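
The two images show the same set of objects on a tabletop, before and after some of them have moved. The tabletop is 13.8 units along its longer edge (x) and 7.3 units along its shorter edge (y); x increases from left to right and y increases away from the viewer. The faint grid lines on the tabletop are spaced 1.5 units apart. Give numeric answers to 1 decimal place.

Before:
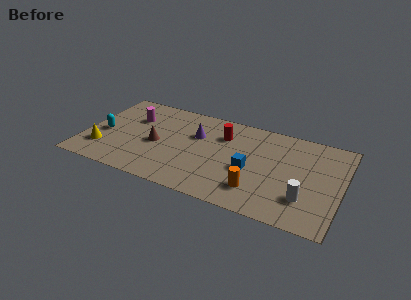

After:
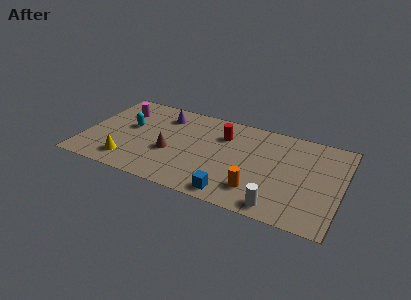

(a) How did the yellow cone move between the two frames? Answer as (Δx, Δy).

(1.5, -0.5)

The yellow cone started near (1.1, 1.9) and ended near (2.6, 1.4).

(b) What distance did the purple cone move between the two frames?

2.1

The purple cone moved from about (5.9, 4.8) to (4.0, 5.8), a distance of √(1.9² + 1.0²) ≈ 2.1.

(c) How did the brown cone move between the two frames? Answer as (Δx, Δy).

(0.8, -0.4)

The brown cone was at about (3.9, 3.3) and moved to about (4.7, 2.9).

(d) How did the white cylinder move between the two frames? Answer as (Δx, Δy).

(-1.3, -1.1)

The white cylinder was at about (12.0, 2.0) and moved to about (10.7, 0.9).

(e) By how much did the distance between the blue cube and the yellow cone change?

-2.3

They were about 8.0 units apart before and 5.7 after — 2.3 units closer together.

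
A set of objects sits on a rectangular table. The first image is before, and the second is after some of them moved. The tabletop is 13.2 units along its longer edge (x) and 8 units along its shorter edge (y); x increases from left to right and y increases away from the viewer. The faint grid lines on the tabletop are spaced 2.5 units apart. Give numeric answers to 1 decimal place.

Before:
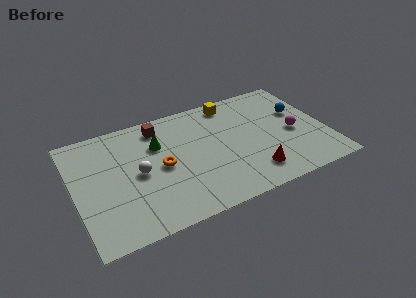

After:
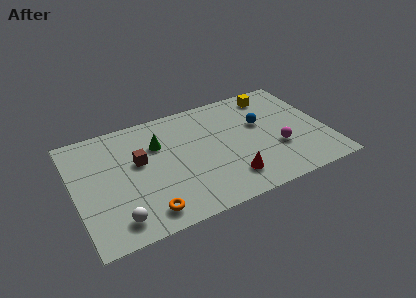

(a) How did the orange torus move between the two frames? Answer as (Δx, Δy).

(-1.1, -2.7)

From the two frames, the orange torus sits at roughly (4.5, 3.9) before and (3.4, 1.2) after.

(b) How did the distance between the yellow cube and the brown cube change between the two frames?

+3.8

Before: roughly 3.9 units apart; after: 7.7. That's 3.8 units further apart.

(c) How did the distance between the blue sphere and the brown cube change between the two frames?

-1.0

The distance was about 7.5 in the first image and 6.5 in the second, so they moved 1.0 units closer together.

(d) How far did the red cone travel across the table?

1.2

From (9.0, 1.6) to (7.8, 1.7), the red cone covered √(1.2² + 0.1²) ≈ 1.2 units.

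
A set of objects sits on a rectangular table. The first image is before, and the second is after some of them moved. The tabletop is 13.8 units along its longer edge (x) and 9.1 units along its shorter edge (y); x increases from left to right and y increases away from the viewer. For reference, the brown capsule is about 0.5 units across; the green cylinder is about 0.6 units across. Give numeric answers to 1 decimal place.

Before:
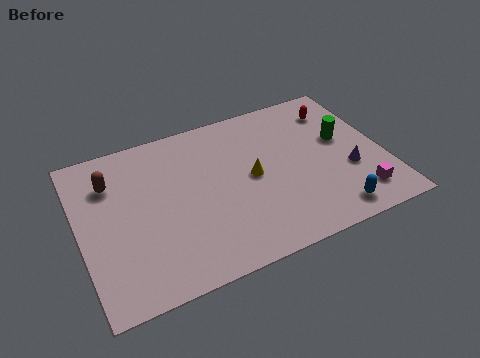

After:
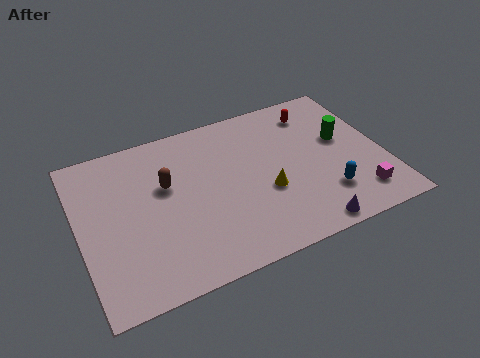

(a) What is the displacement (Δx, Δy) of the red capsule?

(-1.0, 0.2)

From the two frames, the red capsule sits at roughly (12.1, 7.2) before and (11.1, 7.4) after.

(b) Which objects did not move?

the green cylinder and the magenta cube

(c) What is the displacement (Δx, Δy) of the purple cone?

(-2.3, -2.5)

The purple cone was at about (12.1, 3.3) and moved to about (9.8, 0.8).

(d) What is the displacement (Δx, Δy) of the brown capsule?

(2.4, -1.1)

From the two frames, the brown capsule sits at roughly (1.6, 6.7) before and (4.0, 5.6) after.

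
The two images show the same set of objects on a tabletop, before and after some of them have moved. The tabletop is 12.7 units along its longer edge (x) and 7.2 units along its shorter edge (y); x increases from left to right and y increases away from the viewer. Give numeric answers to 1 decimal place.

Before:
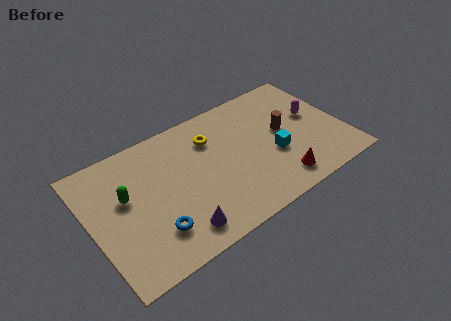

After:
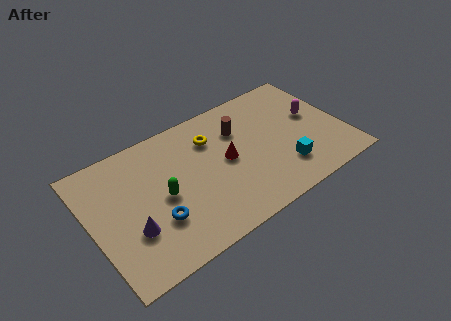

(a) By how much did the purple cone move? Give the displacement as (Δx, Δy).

(-2.1, 1.2)

From the two frames, the purple cone sits at roughly (3.9, 1.2) before and (1.8, 2.4) after.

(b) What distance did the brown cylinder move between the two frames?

2.4

The brown cylinder moved from about (9.8, 3.9) to (7.7, 5.1), a distance of √(2.1² + 1.2²) ≈ 2.4.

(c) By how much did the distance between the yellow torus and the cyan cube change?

+0.9

Before: roughly 3.8 units apart; after: 4.7. That's 0.9 units further apart.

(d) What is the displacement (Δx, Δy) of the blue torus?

(0.2, 0.5)

The blue torus started near (2.8, 1.8) and ended near (3.0, 2.3).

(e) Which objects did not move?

the magenta capsule and the yellow torus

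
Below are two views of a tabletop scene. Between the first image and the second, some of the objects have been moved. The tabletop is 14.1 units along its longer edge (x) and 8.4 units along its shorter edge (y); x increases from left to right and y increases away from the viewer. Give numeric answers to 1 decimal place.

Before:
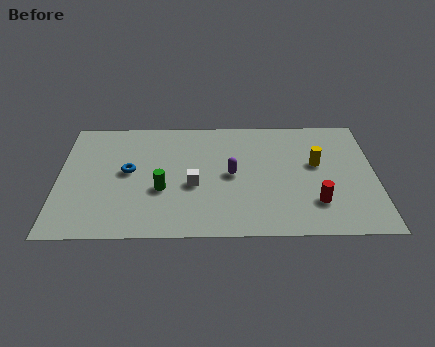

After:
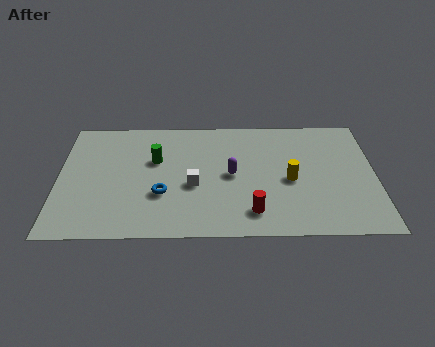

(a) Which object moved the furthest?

the red cylinder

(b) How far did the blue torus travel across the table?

2.2

The blue torus was near (3.1, 4.5) before and (4.6, 2.9) after, so it travelled √(1.5² + 1.6²) ≈ 2.2 units.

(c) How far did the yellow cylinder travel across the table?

1.6

From (11.5, 4.9) to (10.3, 3.8), the yellow cylinder covered √(1.2² + 1.1²) ≈ 1.6 units.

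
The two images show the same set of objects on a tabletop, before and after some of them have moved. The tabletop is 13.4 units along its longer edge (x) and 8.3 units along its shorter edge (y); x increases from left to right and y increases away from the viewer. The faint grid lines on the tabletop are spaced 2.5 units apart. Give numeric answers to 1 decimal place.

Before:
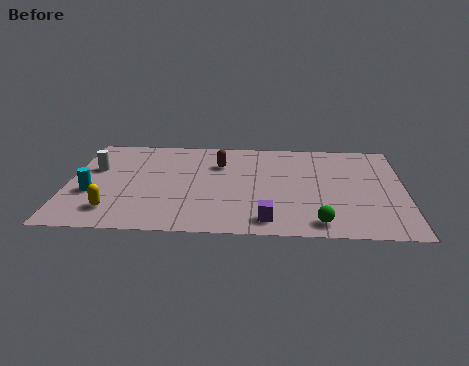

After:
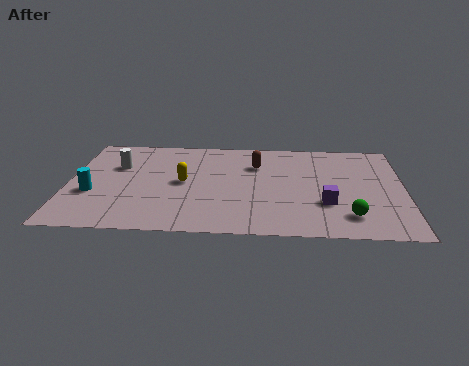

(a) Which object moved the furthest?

the yellow capsule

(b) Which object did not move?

the cyan cylinder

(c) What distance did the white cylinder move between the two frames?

0.9

From (1.0, 5.2) to (1.9, 5.5), the white cylinder covered √(0.9² + 0.3²) ≈ 0.9 units.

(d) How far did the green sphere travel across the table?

1.3

The green sphere was near (10.0, 1.1) before and (11.2, 1.7) after, so it travelled √(1.2² + 0.6²) ≈ 1.3 units.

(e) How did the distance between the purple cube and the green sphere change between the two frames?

-0.7

They were about 2.0 units apart before and 1.3 after — 0.7 units closer together.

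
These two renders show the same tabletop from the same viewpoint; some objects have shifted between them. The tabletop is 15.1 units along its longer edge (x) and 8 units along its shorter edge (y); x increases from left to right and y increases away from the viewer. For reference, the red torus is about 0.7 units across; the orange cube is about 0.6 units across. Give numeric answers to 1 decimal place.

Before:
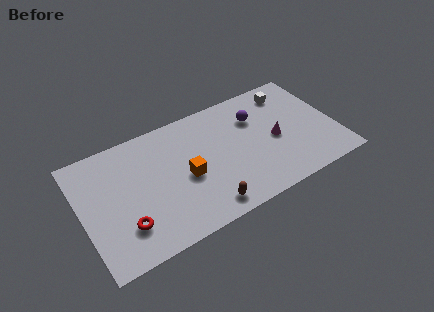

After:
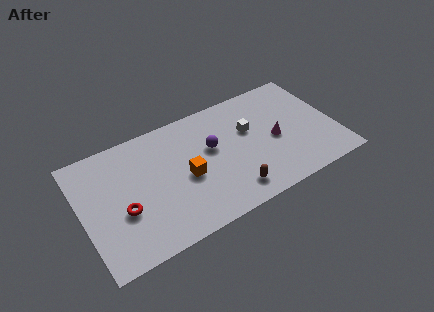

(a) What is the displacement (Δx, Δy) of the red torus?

(0.0, 1.0)

From the two frames, the red torus sits at roughly (2.3, 2.1) before and (2.3, 3.1) after.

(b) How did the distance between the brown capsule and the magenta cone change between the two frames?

-1.5

They were about 5.3 units apart before and 3.8 after — 1.5 units closer together.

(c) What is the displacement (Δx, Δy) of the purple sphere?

(-2.8, -0.9)

From the two frames, the purple sphere sits at roughly (10.6, 5.7) before and (7.8, 4.8) after.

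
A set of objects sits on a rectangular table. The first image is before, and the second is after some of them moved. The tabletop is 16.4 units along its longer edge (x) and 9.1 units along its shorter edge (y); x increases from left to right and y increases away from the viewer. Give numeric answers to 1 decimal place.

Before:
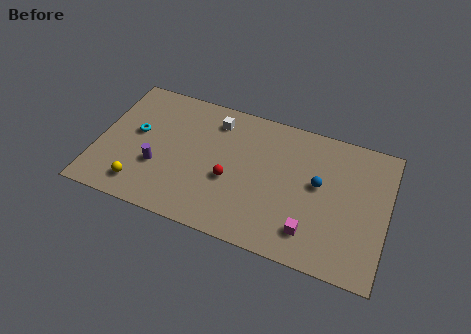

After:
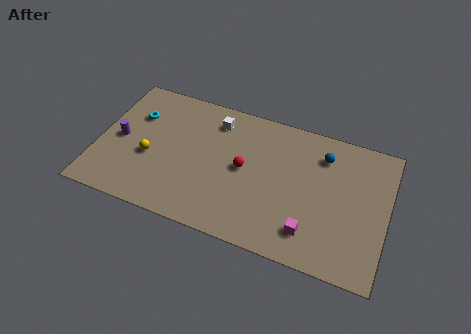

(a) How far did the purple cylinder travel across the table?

2.6

From (3.5, 3.2) to (1.2, 4.4), the purple cylinder covered √(2.3² + 1.2²) ≈ 2.6 units.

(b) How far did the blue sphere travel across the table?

2.0

From (12.5, 5.1) to (12.6, 7.1), the blue sphere covered √(0.1² + 2.0²) ≈ 2.0 units.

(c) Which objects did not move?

the white cube and the magenta cube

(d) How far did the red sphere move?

1.2

From (7.6, 3.7) to (8.3, 4.7), the red sphere covered √(0.7² + 1.0²) ≈ 1.2 units.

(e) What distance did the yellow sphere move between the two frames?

2.1

The yellow sphere moved from about (2.7, 1.6) to (3.0, 3.7), a distance of √(0.3² + 2.1²) ≈ 2.1.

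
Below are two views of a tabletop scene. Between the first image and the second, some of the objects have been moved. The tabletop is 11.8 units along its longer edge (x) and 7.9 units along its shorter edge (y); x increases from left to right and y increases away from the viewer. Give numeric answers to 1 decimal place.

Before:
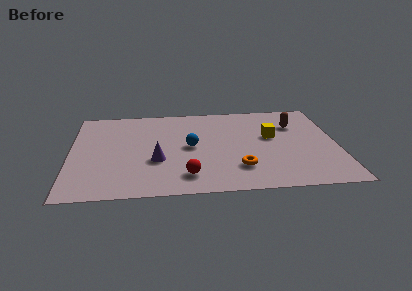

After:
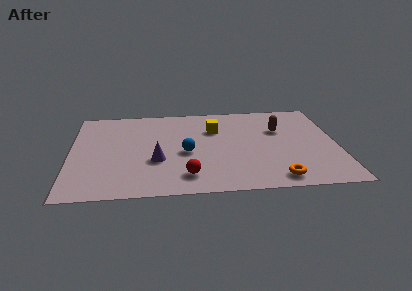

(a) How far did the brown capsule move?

0.8

The brown capsule was near (10.0, 5.6) before and (9.3, 5.2) after, so it travelled √(0.7² + 0.4²) ≈ 0.8 units.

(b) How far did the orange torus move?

1.9

The orange torus moved from about (7.4, 2.0) to (9.0, 1.0), a distance of √(1.6² + 1.0²) ≈ 1.9.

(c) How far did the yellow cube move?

2.7

From (8.9, 4.6) to (6.4, 5.5), the yellow cube covered √(2.5² + 0.9²) ≈ 2.7 units.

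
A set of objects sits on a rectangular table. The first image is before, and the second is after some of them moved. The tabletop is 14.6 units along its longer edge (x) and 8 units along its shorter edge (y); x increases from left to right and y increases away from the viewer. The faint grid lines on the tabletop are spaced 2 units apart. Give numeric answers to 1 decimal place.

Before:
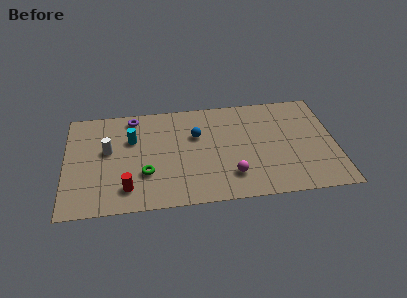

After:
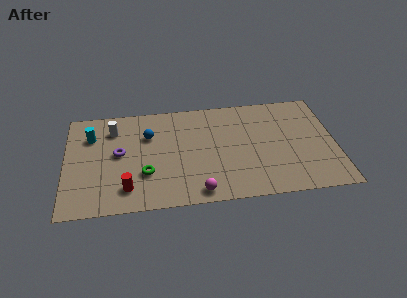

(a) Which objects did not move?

the red cylinder and the green torus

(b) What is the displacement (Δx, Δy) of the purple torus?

(-0.8, -2.7)

The purple torus started near (3.7, 7.0) and ended near (2.9, 4.3).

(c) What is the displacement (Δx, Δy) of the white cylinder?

(0.3, 1.6)

From the two frames, the white cylinder sits at roughly (2.3, 4.6) before and (2.6, 6.2) after.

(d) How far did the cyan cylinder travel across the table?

2.3

The cyan cylinder was near (3.6, 5.3) before and (1.4, 5.8) after, so it travelled √(2.2² + 0.5²) ≈ 2.3 units.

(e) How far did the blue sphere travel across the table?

2.6

From (7.1, 5.2) to (4.5, 5.5), the blue sphere covered √(2.6² + 0.3²) ≈ 2.6 units.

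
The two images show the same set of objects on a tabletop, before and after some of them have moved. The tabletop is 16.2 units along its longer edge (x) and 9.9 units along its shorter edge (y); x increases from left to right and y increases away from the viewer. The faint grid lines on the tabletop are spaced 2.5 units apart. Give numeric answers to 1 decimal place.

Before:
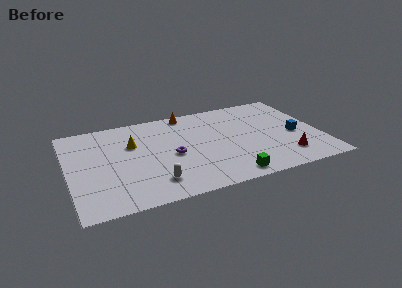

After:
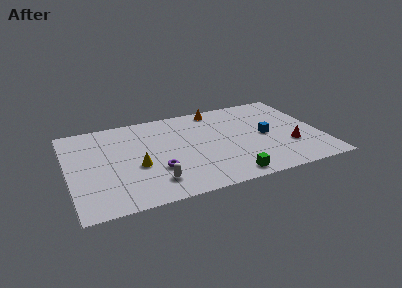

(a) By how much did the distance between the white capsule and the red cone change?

+0.5

The distance was about 8.5 in the first image and 9.0 in the second, so they moved 0.5 units further apart.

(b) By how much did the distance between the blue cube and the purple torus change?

-0.6

They were about 8.0 units apart before and 7.4 after — 0.6 units closer together.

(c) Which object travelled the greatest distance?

the yellow cone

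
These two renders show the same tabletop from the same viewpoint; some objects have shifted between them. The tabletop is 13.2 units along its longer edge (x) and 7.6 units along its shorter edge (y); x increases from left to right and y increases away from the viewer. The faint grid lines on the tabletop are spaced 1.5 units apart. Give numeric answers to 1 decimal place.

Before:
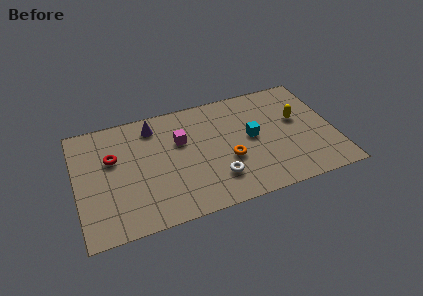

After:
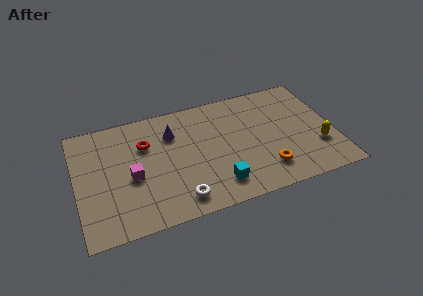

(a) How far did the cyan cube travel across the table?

3.2

The cyan cube was near (9.0, 4.0) before and (7.0, 1.5) after, so it travelled √(2.0² + 2.5²) ≈ 3.2 units.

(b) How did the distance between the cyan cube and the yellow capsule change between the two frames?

+2.9

Before: roughly 2.5 units apart; after: 5.4. That's 2.9 units further apart.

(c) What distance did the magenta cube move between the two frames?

3.1

The magenta cube was near (5.4, 4.9) before and (2.8, 3.3) after, so it travelled √(2.6² + 1.6²) ≈ 3.1 units.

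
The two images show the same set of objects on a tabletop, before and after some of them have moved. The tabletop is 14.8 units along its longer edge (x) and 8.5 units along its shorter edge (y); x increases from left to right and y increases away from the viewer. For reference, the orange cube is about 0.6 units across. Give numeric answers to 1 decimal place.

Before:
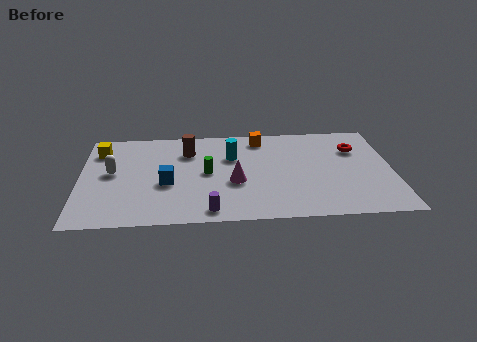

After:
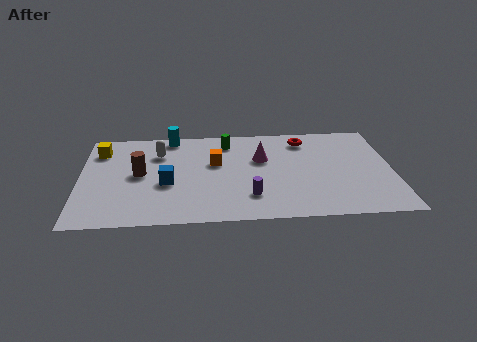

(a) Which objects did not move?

the blue cube and the yellow cube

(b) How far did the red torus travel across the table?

2.6

The red torus was near (13.1, 6.0) before and (10.7, 7.0) after, so it travelled √(2.4² + 1.0²) ≈ 2.6 units.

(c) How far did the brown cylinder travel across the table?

3.0

The brown cylinder moved from about (5.1, 6.3) to (2.8, 4.4), a distance of √(2.3² + 1.9²) ≈ 3.0.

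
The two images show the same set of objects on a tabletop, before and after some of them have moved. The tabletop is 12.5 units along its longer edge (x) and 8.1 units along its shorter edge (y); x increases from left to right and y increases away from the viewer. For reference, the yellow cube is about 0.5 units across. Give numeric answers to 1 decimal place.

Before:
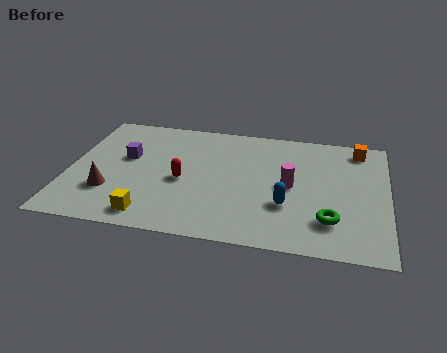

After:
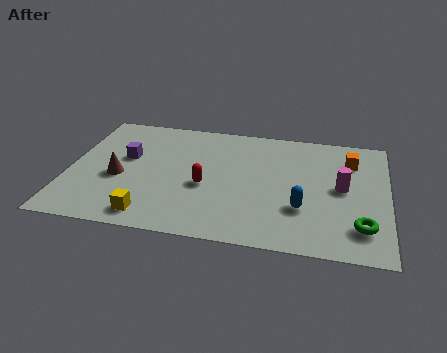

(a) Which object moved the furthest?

the magenta cylinder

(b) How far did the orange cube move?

0.9

From (11.3, 7.0) to (11.0, 6.1), the orange cube covered √(0.3² + 0.9²) ≈ 0.9 units.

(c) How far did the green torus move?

1.2

The green torus moved from about (10.3, 2.0) to (11.5, 1.8), a distance of √(1.2² + 0.2²) ≈ 1.2.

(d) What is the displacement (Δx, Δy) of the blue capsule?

(0.6, -0.1)

The blue capsule was at about (8.6, 2.7) and moved to about (9.2, 2.6).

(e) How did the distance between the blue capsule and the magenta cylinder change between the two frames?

+0.9

They were about 1.3 units apart before and 2.2 after — 0.9 units further apart.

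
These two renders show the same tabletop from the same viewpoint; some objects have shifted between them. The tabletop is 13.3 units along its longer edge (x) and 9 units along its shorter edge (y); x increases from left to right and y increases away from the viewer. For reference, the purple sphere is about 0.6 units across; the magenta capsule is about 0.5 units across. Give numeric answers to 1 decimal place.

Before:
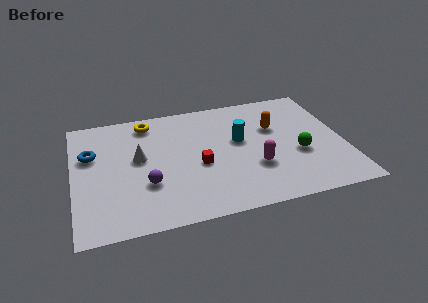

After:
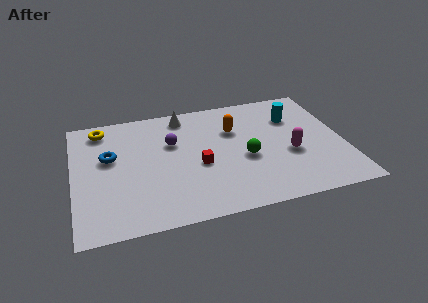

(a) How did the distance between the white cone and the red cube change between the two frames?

+0.9

Before: roughly 3.1 units apart; after: 4.0. That's 0.9 units further apart.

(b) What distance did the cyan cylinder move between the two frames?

3.0

From (8.2, 5.2) to (11.0, 6.4), the cyan cylinder covered √(2.8² + 1.2²) ≈ 3.0 units.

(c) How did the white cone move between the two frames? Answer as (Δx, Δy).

(2.4, 2.8)

The white cone was at about (3.2, 5.0) and moved to about (5.6, 7.8).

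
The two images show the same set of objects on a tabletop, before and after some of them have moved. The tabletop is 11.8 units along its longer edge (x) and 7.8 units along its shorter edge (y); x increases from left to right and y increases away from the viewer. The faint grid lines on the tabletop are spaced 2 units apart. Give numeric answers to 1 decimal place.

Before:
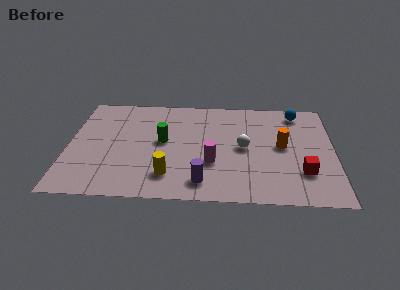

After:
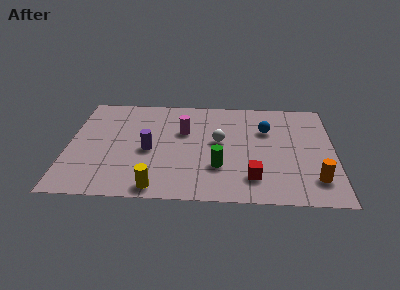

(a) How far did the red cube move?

2.3

From (10.4, 2.2) to (8.2, 1.7), the red cube covered √(2.2² + 0.5²) ≈ 2.3 units.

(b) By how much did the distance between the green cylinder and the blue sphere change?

-2.9

They were about 6.5 units apart before and 3.6 after — 2.9 units closer together.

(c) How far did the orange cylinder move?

2.8

The orange cylinder was near (9.5, 4.1) before and (10.9, 1.7) after, so it travelled √(1.4² + 2.4²) ≈ 2.8 units.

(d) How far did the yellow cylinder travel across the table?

1.0

From (4.5, 1.7) to (4.0, 0.8), the yellow cylinder covered √(0.5² + 0.9²) ≈ 1.0 units.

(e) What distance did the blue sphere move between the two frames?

2.0

The blue sphere moved from about (10.2, 6.7) to (8.8, 5.3), a distance of √(1.4² + 1.4²) ≈ 2.0.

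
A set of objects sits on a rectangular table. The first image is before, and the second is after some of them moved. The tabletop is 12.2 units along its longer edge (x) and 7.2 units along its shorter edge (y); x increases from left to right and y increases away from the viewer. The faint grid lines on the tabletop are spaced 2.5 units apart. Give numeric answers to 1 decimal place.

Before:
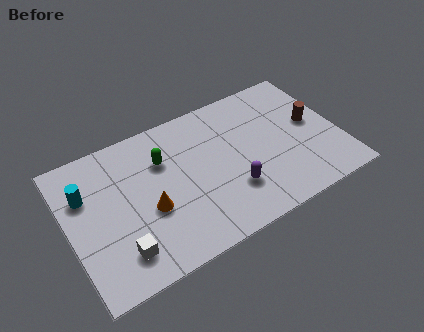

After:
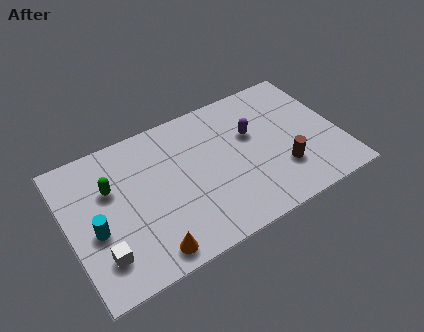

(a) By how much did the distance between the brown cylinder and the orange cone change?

-1.4

They were about 7.7 units apart before and 6.3 after — 1.4 units closer together.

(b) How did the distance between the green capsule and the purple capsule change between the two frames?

+2.4

They were about 4.0 units apart before and 6.4 after — 2.4 units further apart.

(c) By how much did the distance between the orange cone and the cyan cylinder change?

-0.3

The distance was about 3.3 in the first image and 3.0 in the second, so they moved 0.3 units closer together.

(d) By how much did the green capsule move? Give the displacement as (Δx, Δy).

(-2.4, -0.3)

From the two frames, the green capsule sits at roughly (4.4, 5.0) before and (2.0, 4.7) after.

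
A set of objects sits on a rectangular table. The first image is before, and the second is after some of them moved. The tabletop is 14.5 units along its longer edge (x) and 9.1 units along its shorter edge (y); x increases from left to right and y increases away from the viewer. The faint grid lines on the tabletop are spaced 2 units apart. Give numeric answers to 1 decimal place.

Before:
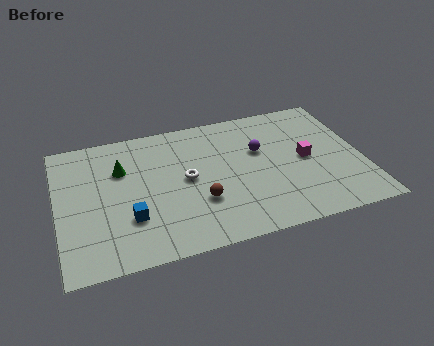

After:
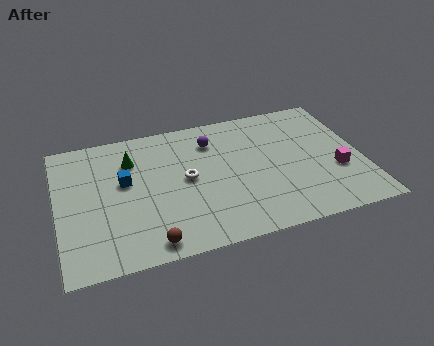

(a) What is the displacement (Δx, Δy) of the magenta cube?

(1.4, -1.2)

The magenta cube was at about (11.8, 4.5) and moved to about (13.2, 3.3).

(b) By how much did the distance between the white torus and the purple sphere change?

-1.0

The distance was about 3.7 in the first image and 2.7 in the second, so they moved 1.0 units closer together.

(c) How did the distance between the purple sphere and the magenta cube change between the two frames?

+4.4

They were about 2.4 units apart before and 6.8 after — 4.4 units further apart.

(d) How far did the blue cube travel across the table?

2.5

The blue cube was near (3.3, 2.8) before and (3.2, 5.3) after, so it travelled √(0.1² + 2.5²) ≈ 2.5 units.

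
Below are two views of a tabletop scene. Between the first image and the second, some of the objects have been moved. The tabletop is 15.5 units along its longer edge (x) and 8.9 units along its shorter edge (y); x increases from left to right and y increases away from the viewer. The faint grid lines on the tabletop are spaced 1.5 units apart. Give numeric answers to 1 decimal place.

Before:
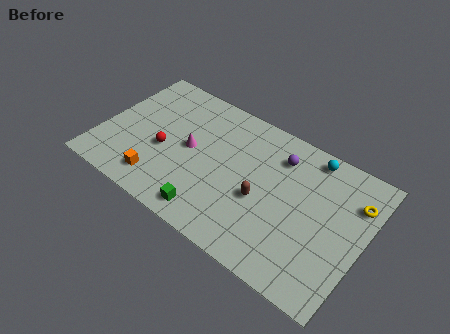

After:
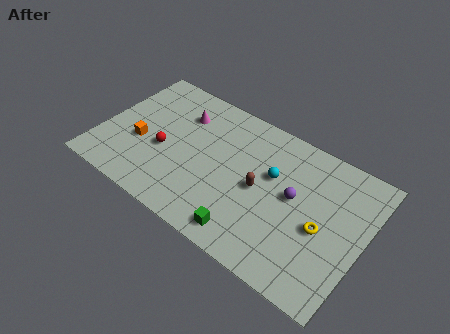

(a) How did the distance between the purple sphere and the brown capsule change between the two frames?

-1.2

Before: roughly 3.2 units apart; after: 2.0. That's 1.2 units closer together.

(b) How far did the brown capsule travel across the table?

0.6

The brown capsule moved from about (9.7, 3.7) to (9.5, 4.3), a distance of √(0.2² + 0.6²) ≈ 0.6.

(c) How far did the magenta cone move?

2.2

From (5.2, 4.6) to (4.3, 6.6), the magenta cone covered √(0.9² + 2.0²) ≈ 2.2 units.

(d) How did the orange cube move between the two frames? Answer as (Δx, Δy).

(-1.5, 1.9)

The orange cube started near (3.9, 1.6) and ended near (2.4, 3.5).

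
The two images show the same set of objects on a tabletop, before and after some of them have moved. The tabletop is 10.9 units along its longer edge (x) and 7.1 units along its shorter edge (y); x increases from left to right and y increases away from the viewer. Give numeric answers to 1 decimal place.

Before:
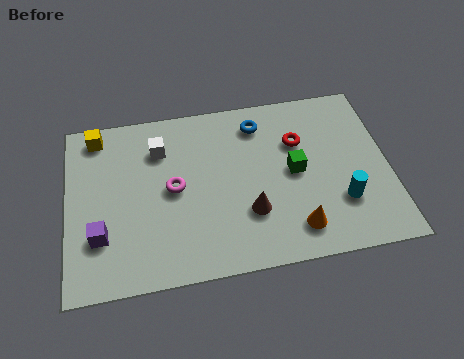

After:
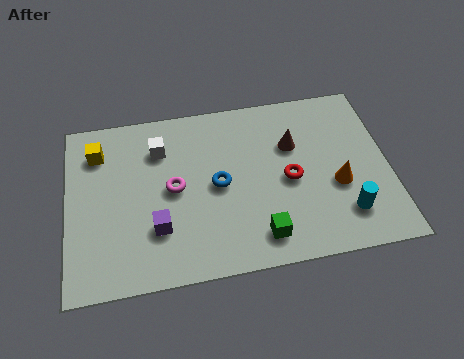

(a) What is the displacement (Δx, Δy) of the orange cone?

(1.5, 1.5)

The orange cone started near (7.6, 1.3) and ended near (9.1, 2.8).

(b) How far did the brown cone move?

3.0

The brown cone moved from about (6.1, 2.2) to (7.7, 4.7), a distance of √(1.6² + 2.5²) ≈ 3.0.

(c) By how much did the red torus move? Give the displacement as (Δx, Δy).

(-0.4, -1.5)

The red torus was at about (7.9, 4.8) and moved to about (7.5, 3.3).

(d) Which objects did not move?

the white cube and the magenta torus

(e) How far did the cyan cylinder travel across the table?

0.5

From (9.2, 2.1) to (9.3, 1.6), the cyan cylinder covered √(0.1² + 0.5²) ≈ 0.5 units.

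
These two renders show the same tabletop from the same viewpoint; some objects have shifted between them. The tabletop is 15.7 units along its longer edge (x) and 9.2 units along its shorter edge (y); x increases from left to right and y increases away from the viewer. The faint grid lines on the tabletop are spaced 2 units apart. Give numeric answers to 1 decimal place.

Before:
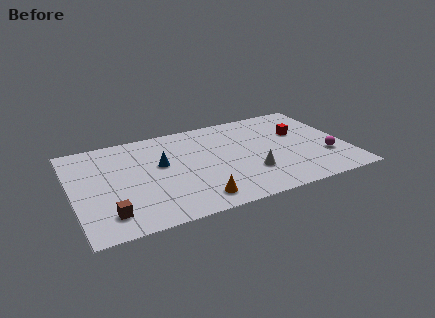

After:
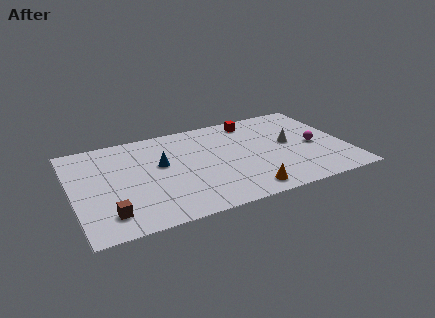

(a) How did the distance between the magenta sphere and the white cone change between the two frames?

-2.8

The distance was about 4.4 in the first image and 1.6 in the second, so they moved 2.8 units closer together.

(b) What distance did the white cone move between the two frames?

3.3

The white cone moved from about (10.0, 2.8) to (12.5, 4.9), a distance of √(2.5² + 2.1²) ≈ 3.3.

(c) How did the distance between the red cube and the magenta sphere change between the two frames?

+1.8

The distance was about 3.1 in the first image and 4.9 in the second, so they moved 1.8 units further apart.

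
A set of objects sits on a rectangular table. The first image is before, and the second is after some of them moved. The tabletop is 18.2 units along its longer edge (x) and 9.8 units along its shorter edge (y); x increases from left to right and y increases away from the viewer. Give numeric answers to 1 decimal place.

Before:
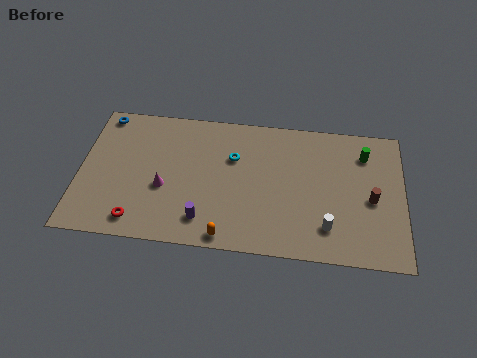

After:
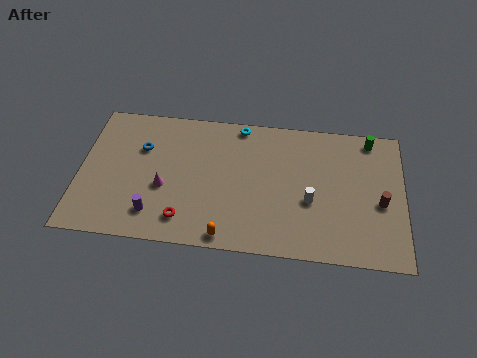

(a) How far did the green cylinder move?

1.1

The green cylinder was near (16.0, 7.6) before and (16.3, 8.7) after, so it travelled √(0.3² + 1.1²) ≈ 1.1 units.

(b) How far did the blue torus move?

3.2

The blue torus was near (1.1, 8.8) before and (3.4, 6.6) after, so it travelled √(2.3² + 2.2²) ≈ 3.2 units.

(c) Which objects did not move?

the magenta cone and the orange capsule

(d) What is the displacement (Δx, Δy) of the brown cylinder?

(0.5, -0.2)

The brown cylinder was at about (16.4, 4.4) and moved to about (16.9, 4.2).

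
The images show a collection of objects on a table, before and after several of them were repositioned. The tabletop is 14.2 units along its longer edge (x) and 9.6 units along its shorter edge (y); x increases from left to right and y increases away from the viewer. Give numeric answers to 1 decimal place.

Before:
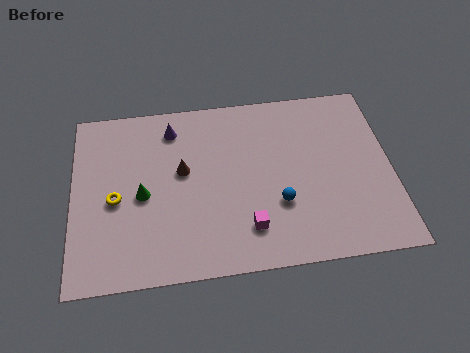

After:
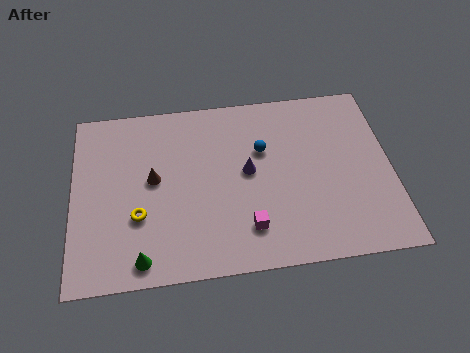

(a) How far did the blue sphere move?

3.1

The blue sphere moved from about (9.1, 3.2) to (8.5, 6.2), a distance of √(0.6² + 3.0²) ≈ 3.1.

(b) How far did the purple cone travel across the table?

4.3

The purple cone moved from about (4.5, 7.9) to (7.8, 5.1), a distance of √(3.3² + 2.8²) ≈ 4.3.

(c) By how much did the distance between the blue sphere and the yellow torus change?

-1.0

Before: roughly 7.3 units apart; after: 6.3. That's 1.0 units closer together.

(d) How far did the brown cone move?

1.3

The brown cone moved from about (4.9, 5.5) to (3.6, 5.2), a distance of √(1.3² + 0.3²) ≈ 1.3.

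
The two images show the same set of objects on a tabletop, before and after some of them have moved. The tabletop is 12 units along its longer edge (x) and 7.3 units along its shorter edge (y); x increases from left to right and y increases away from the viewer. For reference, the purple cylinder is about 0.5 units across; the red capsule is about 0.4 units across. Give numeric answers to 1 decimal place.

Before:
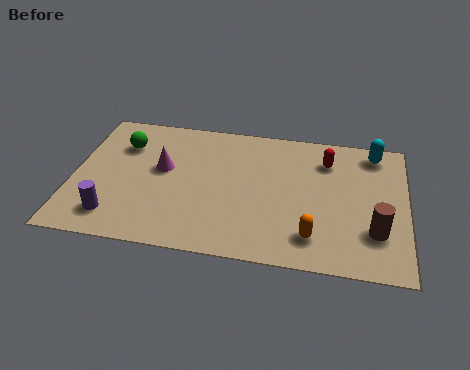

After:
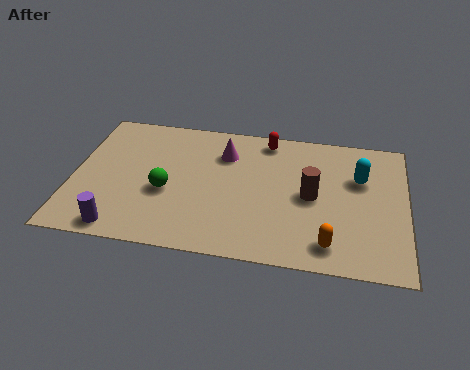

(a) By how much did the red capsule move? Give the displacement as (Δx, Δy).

(-2.2, 0.8)

The red capsule was at about (9.1, 5.6) and moved to about (6.9, 6.4).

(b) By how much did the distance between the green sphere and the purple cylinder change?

-1.2

Before: roughly 3.9 units apart; after: 2.7. That's 1.2 units closer together.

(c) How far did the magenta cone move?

2.5

From (3.2, 4.2) to (5.4, 5.4), the magenta cone covered √(2.2² + 1.2²) ≈ 2.5 units.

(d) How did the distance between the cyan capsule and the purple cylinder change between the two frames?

-1.1

Before: roughly 10.4 units apart; after: 9.3. That's 1.1 units closer together.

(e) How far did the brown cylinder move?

2.7

The brown cylinder was near (10.9, 2.1) before and (8.6, 3.6) after, so it travelled √(2.3² + 1.5²) ≈ 2.7 units.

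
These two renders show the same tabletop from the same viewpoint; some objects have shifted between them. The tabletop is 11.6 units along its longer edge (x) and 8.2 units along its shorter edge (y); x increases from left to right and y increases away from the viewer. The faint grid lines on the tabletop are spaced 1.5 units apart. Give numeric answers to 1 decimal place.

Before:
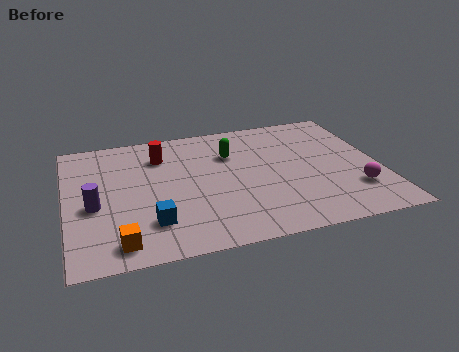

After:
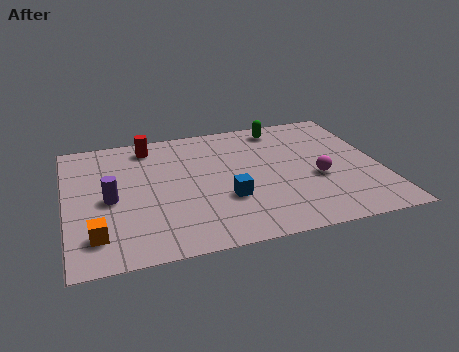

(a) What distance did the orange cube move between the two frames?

1.0

The orange cube was near (1.8, 1.1) before and (1.0, 1.7) after, so it travelled √(0.8² + 0.6²) ≈ 1.0 units.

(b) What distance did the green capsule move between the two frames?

2.4

From (6.2, 5.7) to (8.2, 7.1), the green capsule covered √(2.0² + 1.4²) ≈ 2.4 units.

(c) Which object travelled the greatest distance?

the blue cube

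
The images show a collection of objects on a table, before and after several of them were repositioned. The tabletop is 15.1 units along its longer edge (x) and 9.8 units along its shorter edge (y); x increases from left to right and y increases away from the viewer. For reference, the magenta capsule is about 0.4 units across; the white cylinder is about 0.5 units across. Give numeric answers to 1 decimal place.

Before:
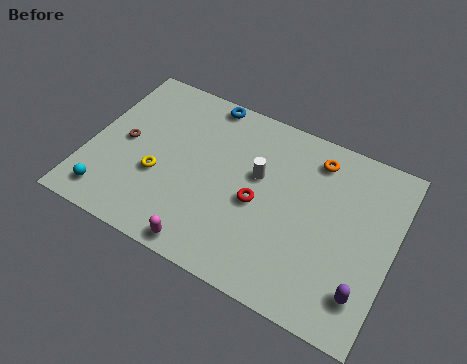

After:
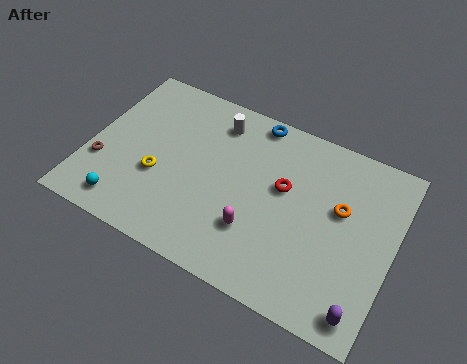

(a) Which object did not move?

the yellow torus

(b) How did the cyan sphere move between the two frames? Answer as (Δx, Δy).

(0.9, -0.1)

The cyan sphere was at about (1.4, 1.5) and moved to about (2.3, 1.4).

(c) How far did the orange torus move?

2.7

The orange torus moved from about (10.9, 8.1) to (12.4, 5.9), a distance of √(1.5² + 2.2²) ≈ 2.7.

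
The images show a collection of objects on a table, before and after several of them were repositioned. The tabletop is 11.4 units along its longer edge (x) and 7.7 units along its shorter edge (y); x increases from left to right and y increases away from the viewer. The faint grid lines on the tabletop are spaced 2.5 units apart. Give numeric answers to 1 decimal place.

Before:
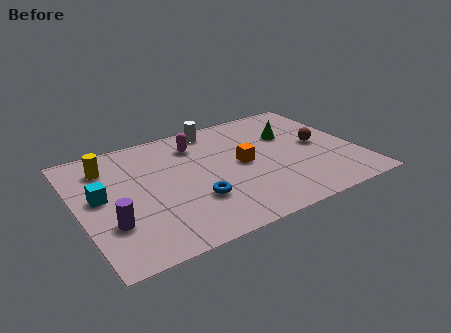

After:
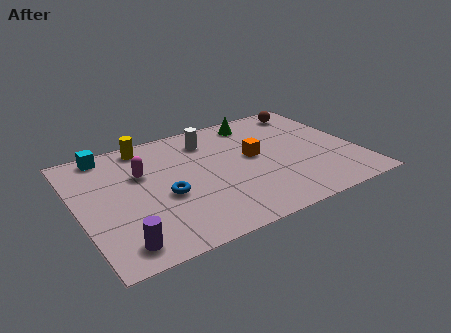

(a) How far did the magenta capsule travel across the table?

2.6

The magenta capsule was near (5.1, 6.0) before and (2.7, 5.0) after, so it travelled √(2.4² + 1.0²) ≈ 2.6 units.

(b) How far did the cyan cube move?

2.8

From (0.9, 4.2) to (1.5, 6.9), the cyan cube covered √(0.6² + 2.7²) ≈ 2.8 units.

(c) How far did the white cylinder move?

0.8

From (6.0, 6.8) to (5.6, 6.1), the white cylinder covered √(0.4² + 0.7²) ≈ 0.8 units.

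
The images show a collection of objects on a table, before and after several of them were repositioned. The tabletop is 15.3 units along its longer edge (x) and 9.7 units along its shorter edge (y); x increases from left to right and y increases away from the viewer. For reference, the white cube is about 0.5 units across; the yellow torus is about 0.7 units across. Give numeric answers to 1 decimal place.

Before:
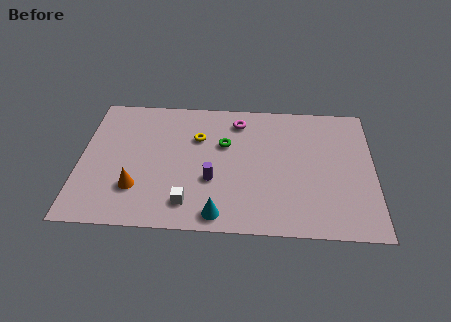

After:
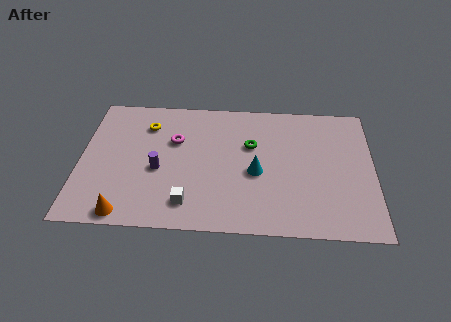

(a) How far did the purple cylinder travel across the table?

2.9

The purple cylinder moved from about (6.9, 3.5) to (4.1, 4.1), a distance of √(2.8² + 0.6²) ≈ 2.9.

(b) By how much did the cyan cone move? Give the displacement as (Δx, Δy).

(1.9, 3.1)

The cyan cone started near (7.3, 1.1) and ended near (9.2, 4.2).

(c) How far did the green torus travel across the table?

1.4

The green torus was near (7.5, 6.2) before and (8.9, 6.2) after, so it travelled √(1.4² + 0.0²) ≈ 1.4 units.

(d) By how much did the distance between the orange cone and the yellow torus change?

+1.6

Before: roughly 5.0 units apart; after: 6.6. That's 1.6 units further apart.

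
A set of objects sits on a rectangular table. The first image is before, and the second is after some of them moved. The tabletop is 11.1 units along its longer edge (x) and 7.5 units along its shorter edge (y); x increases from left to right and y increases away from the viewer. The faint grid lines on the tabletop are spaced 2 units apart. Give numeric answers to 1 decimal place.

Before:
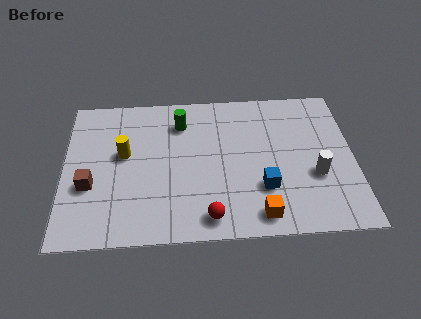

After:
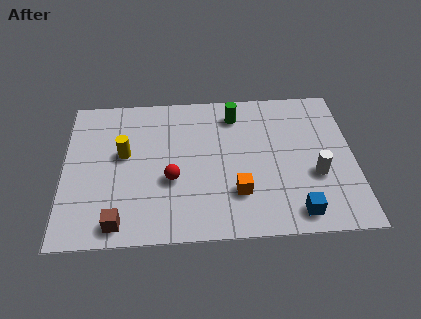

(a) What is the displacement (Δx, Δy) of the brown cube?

(1.1, -1.9)

The brown cube started near (1.0, 2.8) and ended near (2.1, 0.9).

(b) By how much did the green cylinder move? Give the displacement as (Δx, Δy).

(2.1, 0.3)

The green cylinder started near (4.5, 5.8) and ended near (6.6, 6.1).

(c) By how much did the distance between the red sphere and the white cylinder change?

+1.0

The distance was about 4.5 in the first image and 5.5 in the second, so they moved 1.0 units further apart.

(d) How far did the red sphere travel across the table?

2.4

The red sphere was near (5.5, 1.0) before and (4.1, 2.9) after, so it travelled √(1.4² + 1.9²) ≈ 2.4 units.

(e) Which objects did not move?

the white cylinder and the yellow cylinder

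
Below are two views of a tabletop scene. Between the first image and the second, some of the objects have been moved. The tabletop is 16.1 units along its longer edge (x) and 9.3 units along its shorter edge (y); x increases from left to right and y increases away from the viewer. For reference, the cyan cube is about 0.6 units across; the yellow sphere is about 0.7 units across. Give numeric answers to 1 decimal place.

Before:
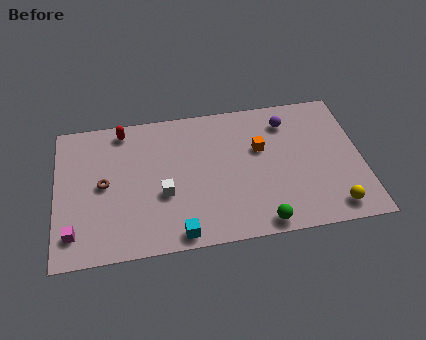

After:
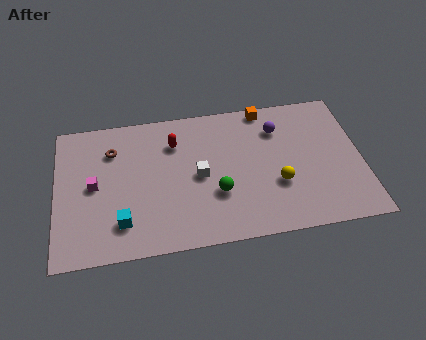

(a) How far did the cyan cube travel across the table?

3.1

The cyan cube was near (6.3, 0.9) before and (3.4, 2.1) after, so it travelled √(2.9² + 1.2²) ≈ 3.1 units.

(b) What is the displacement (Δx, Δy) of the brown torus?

(0.5, 2.2)

The brown torus started near (2.5, 4.7) and ended near (3.0, 6.9).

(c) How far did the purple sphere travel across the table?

0.6

From (12.3, 7.4) to (11.8, 7.0), the purple sphere covered √(0.5² + 0.4²) ≈ 0.6 units.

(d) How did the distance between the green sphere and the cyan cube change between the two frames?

+0.8

Before: roughly 4.3 units apart; after: 5.1. That's 0.8 units further apart.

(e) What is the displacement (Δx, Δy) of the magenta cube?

(1.1, 2.9)

The magenta cube was at about (0.9, 1.8) and moved to about (2.0, 4.7).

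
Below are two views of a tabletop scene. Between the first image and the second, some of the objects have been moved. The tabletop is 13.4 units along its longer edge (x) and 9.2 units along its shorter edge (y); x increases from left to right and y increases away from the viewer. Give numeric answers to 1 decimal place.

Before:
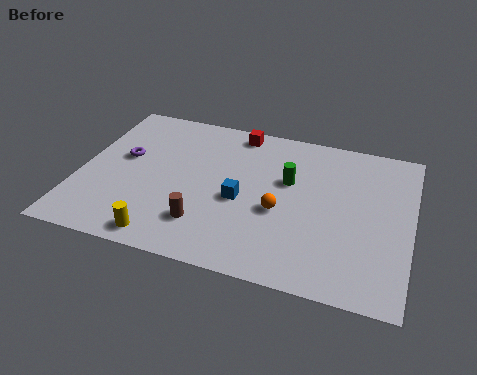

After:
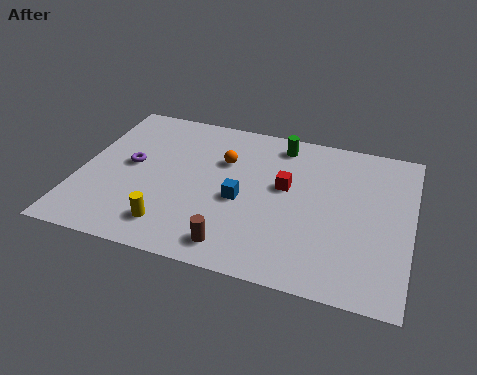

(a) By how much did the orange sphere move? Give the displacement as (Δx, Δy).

(-2.5, 2.4)

The orange sphere started near (8.2, 3.8) and ended near (5.7, 6.2).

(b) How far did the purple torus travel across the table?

0.5

The purple torus moved from about (1.7, 5.3) to (2.0, 4.9), a distance of √(0.3² + 0.4²) ≈ 0.5.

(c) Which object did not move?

the blue cube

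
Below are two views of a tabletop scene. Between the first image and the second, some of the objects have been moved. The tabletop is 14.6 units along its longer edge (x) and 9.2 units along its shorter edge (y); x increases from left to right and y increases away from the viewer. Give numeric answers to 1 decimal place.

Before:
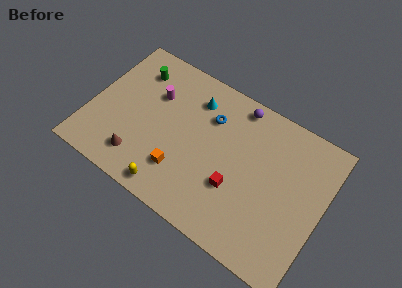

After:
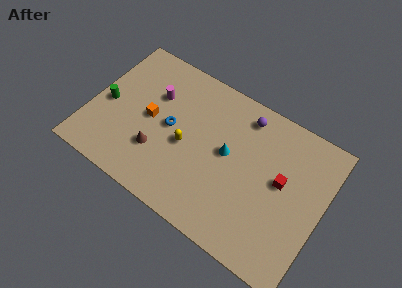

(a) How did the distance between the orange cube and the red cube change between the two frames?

+4.9

Before: roughly 3.4 units apart; after: 8.3. That's 4.9 units further apart.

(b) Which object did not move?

the magenta cylinder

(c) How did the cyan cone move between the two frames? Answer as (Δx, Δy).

(2.5, -2.2)

The cyan cone was at about (6.1, 7.2) and moved to about (8.6, 5.0).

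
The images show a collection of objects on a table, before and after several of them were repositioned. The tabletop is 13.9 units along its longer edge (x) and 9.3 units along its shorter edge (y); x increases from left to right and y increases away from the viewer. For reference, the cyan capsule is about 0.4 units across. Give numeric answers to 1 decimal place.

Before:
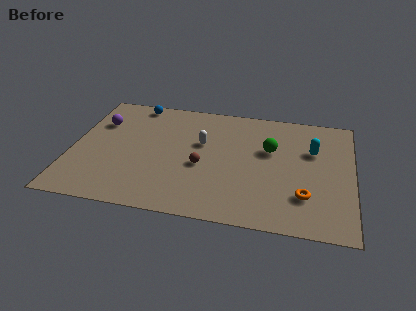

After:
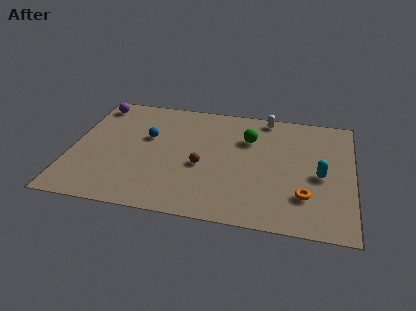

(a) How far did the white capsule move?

4.1

The white capsule was near (6.4, 5.7) before and (9.5, 8.4) after, so it travelled √(3.1² + 2.7²) ≈ 4.1 units.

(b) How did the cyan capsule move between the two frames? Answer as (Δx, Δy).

(0.4, -1.9)

The cyan capsule started near (11.9, 6.1) and ended near (12.3, 4.2).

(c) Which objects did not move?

the orange torus and the brown sphere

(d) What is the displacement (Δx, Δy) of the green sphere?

(-1.1, 0.7)

From the two frames, the green sphere sits at roughly (9.8, 5.8) before and (8.7, 6.5) after.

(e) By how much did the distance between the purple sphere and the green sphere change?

-0.7

Before: roughly 8.6 units apart; after: 7.9. That's 0.7 units closer together.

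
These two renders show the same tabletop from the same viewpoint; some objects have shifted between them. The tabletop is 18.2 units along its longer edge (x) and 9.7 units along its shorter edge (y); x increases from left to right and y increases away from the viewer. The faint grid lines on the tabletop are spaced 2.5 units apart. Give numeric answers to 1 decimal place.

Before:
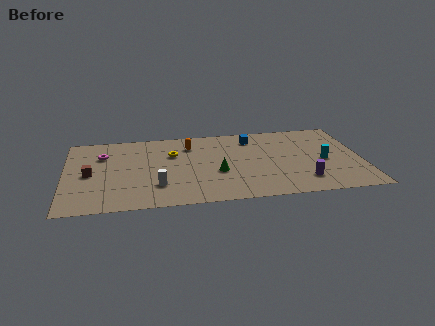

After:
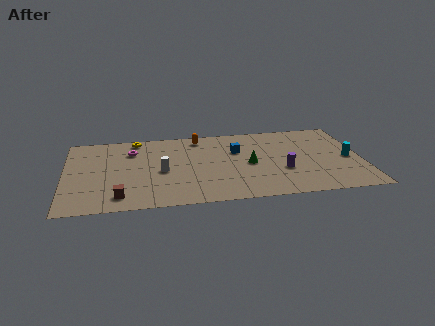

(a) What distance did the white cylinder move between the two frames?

1.8

From (5.6, 2.6) to (5.9, 4.4), the white cylinder covered √(0.3² + 1.8²) ≈ 1.8 units.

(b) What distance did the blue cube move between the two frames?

1.8

The blue cube moved from about (11.6, 7.9) to (10.6, 6.4), a distance of √(1.0² + 1.5²) ≈ 1.8.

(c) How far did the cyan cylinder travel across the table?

1.5

The cyan cylinder was near (15.9, 4.4) before and (17.4, 4.5) after, so it travelled √(1.5² + 0.1²) ≈ 1.5 units.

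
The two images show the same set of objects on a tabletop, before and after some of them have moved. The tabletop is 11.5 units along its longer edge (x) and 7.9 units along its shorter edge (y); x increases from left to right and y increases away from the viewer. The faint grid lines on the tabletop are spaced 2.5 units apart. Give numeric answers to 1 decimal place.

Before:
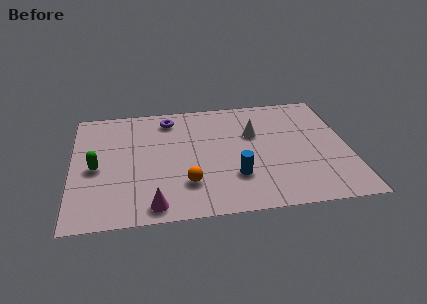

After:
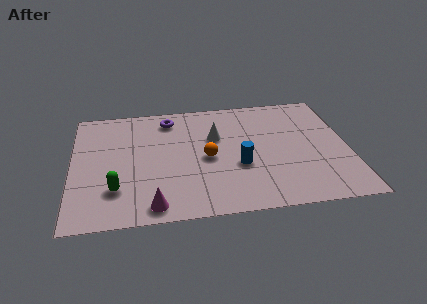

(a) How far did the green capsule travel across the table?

1.7

The green capsule was near (1.0, 3.6) before and (1.8, 2.1) after, so it travelled √(0.8² + 1.5²) ≈ 1.7 units.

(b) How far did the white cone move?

1.6

The white cone moved from about (7.6, 5.1) to (6.0, 5.1), a distance of √(1.6² + 0.0²) ≈ 1.6.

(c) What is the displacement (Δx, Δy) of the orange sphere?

(0.9, 1.6)

From the two frames, the orange sphere sits at roughly (4.7, 2.1) before and (5.6, 3.7) after.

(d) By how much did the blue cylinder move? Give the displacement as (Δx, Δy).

(0.2, 0.7)

From the two frames, the blue cylinder sits at roughly (6.7, 2.3) before and (6.9, 3.0) after.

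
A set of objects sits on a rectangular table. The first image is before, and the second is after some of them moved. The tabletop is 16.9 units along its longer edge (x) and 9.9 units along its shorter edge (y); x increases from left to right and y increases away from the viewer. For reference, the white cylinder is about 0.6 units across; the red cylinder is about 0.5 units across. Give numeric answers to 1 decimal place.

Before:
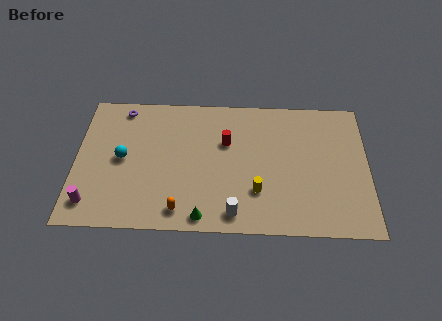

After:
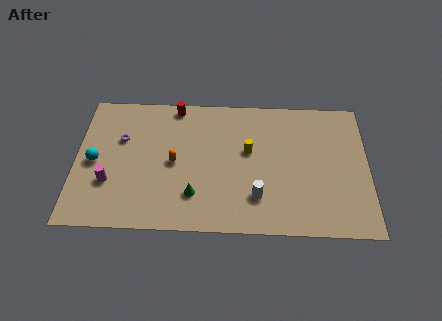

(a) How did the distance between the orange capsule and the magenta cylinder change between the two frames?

-1.1

They were about 5.1 units apart before and 4.0 after — 1.1 units closer together.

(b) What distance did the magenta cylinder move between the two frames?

1.8

The magenta cylinder moved from about (1.0, 1.7) to (2.0, 3.2), a distance of √(1.0² + 1.5²) ≈ 1.8.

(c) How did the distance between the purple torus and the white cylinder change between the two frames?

-1.1

Before: roughly 9.9 units apart; after: 8.8. That's 1.1 units closer together.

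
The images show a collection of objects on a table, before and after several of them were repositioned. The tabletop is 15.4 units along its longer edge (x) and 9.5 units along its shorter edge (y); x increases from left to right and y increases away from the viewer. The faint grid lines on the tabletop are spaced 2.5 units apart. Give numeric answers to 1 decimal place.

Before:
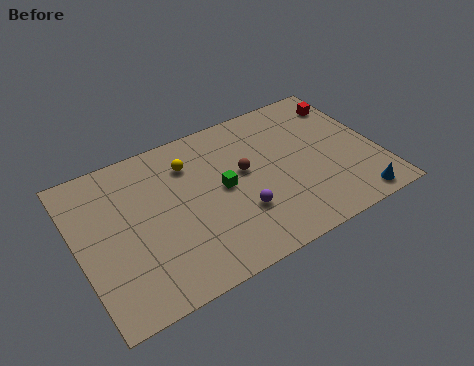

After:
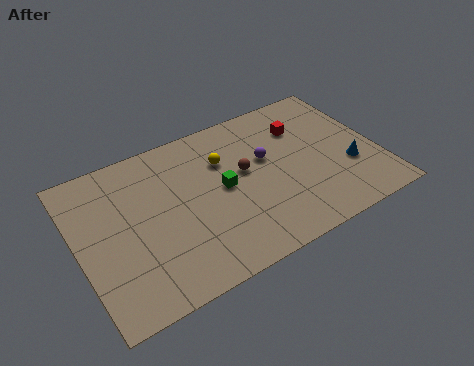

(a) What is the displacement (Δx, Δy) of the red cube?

(-2.5, -0.7)

The red cube was at about (14.4, 7.6) and moved to about (11.9, 6.9).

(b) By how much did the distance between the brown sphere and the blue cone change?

-1.1

The distance was about 6.7 in the first image and 5.6 in the second, so they moved 1.1 units closer together.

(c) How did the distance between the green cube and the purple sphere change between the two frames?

+0.5

Before: roughly 2.0 units apart; after: 2.5. That's 0.5 units further apart.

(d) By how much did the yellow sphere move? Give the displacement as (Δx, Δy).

(1.7, -0.6)

The yellow sphere started near (6.0, 7.2) and ended near (7.7, 6.6).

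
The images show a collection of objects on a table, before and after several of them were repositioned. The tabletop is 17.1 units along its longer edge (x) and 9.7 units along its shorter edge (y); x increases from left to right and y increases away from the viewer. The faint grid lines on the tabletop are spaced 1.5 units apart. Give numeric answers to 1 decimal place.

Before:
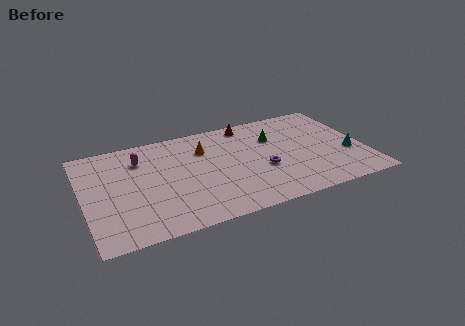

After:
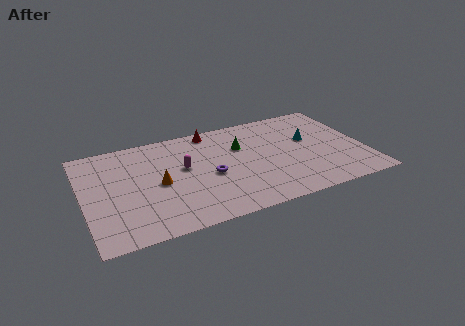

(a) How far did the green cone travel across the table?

2.1

From (11.8, 6.7) to (9.7, 6.5), the green cone covered √(2.1² + 0.2²) ≈ 2.1 units.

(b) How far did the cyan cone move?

3.1

The cyan cone was near (16.1, 3.6) before and (13.9, 5.8) after, so it travelled √(2.2² + 2.2²) ≈ 3.1 units.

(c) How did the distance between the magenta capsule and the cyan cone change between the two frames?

-5.2

Before: roughly 13.0 units apart; after: 7.8. That's 5.2 units closer together.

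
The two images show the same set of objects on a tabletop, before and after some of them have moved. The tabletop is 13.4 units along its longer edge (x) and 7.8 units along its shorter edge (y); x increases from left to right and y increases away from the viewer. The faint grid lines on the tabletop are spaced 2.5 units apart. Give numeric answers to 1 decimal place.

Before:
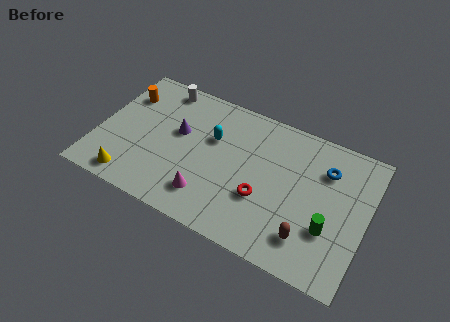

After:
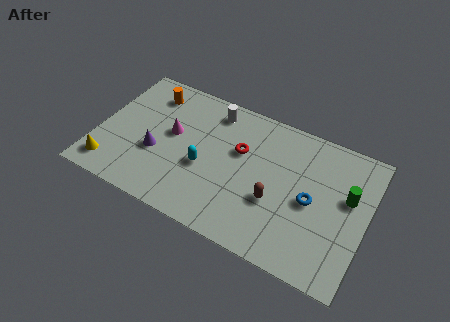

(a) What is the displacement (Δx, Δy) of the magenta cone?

(-2.2, 2.7)

The magenta cone was at about (5.8, 1.7) and moved to about (3.6, 4.4).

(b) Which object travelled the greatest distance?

the magenta cone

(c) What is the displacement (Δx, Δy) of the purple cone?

(-0.9, -1.6)

The purple cone was at about (3.9, 4.6) and moved to about (3.0, 3.0).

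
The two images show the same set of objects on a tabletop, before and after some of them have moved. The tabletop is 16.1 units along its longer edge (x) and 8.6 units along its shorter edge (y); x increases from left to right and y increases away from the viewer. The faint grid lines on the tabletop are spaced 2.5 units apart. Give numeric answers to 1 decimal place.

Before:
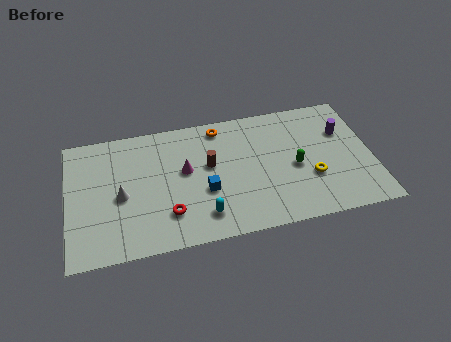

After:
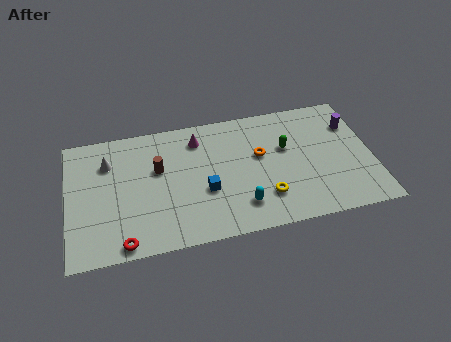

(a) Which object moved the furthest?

the orange torus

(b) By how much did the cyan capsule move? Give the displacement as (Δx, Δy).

(2.0, 0.2)

The cyan capsule started near (7.0, 1.7) and ended near (9.0, 1.9).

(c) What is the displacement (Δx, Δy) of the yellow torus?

(-2.5, -0.8)

From the two frames, the yellow torus sits at roughly (12.8, 3.0) before and (10.3, 2.2) after.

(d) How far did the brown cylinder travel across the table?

2.7

The brown cylinder moved from about (7.5, 5.0) to (4.8, 5.3), a distance of √(2.7² + 0.3²) ≈ 2.7.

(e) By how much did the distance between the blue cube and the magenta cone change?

+1.7

Before: roughly 1.9 units apart; after: 3.6. That's 1.7 units further apart.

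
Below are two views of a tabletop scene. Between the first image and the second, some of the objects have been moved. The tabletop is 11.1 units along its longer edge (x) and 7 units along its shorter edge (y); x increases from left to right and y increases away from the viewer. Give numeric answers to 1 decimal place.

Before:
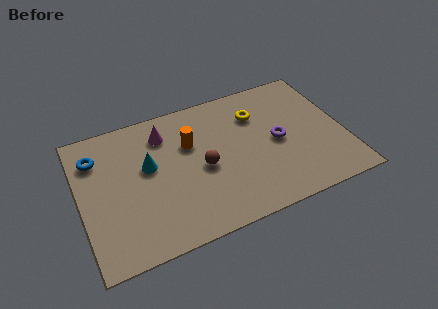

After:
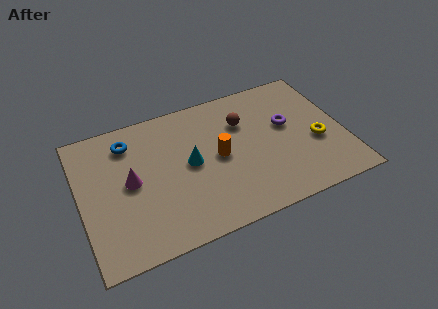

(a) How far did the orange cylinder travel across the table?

1.6

The orange cylinder moved from about (4.7, 4.6) to (5.8, 3.5), a distance of √(1.1² + 1.1²) ≈ 1.6.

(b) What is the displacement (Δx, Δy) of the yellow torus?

(2.3, -2.3)

The yellow torus started near (7.6, 5.1) and ended near (9.9, 2.8).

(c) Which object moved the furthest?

the yellow torus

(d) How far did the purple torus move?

0.9

From (8.3, 3.4) to (8.8, 4.1), the purple torus covered √(0.5² + 0.7²) ≈ 0.9 units.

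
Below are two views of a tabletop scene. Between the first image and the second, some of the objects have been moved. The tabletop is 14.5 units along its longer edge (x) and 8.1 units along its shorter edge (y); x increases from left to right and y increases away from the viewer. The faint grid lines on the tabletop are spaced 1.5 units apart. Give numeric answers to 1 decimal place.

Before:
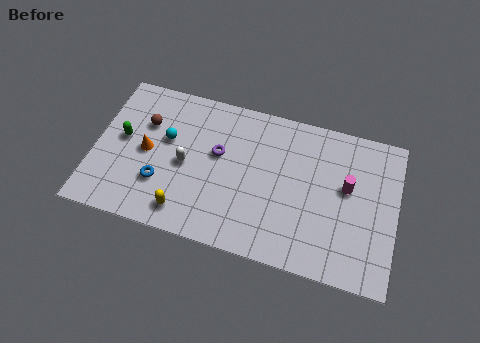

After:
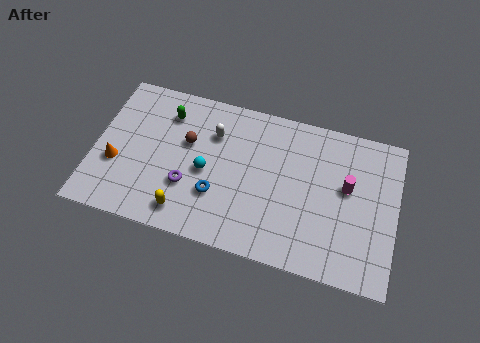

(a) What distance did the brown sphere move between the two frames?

2.2

From (2.3, 5.5) to (4.4, 5.0), the brown sphere covered √(2.1² + 0.5²) ≈ 2.2 units.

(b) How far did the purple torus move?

2.5

From (5.9, 4.8) to (4.6, 2.7), the purple torus covered √(1.3² + 2.1²) ≈ 2.5 units.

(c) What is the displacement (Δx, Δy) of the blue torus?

(2.7, 0.1)

From the two frames, the blue torus sits at roughly (3.3, 2.5) before and (6.0, 2.6) after.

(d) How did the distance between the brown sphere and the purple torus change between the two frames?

-1.4

They were about 3.7 units apart before and 2.3 after — 1.4 units closer together.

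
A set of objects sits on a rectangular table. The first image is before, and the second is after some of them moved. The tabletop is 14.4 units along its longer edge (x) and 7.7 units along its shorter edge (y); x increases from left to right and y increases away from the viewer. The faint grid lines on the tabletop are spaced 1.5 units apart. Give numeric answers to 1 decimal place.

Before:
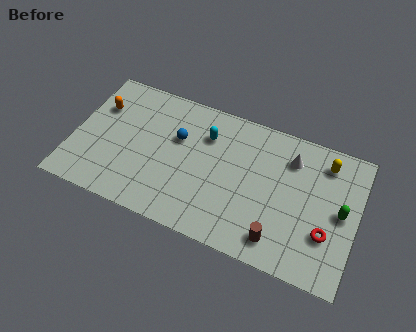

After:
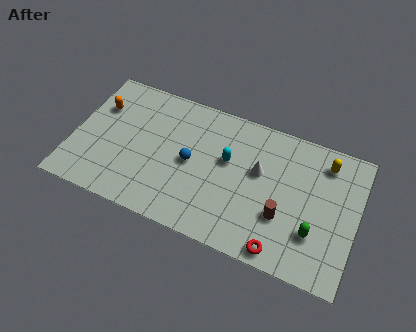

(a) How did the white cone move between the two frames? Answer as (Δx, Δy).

(-1.5, -1.3)

The white cone was at about (10.9, 5.9) and moved to about (9.4, 4.6).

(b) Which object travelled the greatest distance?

the red torus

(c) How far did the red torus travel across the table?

2.7

From (13.0, 2.5) to (10.9, 0.8), the red torus covered √(2.1² + 1.7²) ≈ 2.7 units.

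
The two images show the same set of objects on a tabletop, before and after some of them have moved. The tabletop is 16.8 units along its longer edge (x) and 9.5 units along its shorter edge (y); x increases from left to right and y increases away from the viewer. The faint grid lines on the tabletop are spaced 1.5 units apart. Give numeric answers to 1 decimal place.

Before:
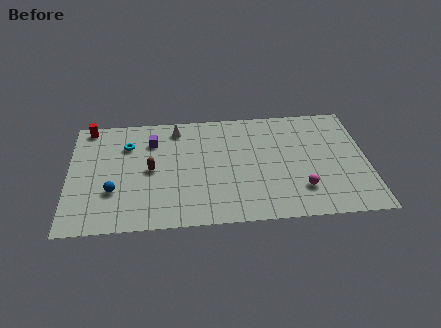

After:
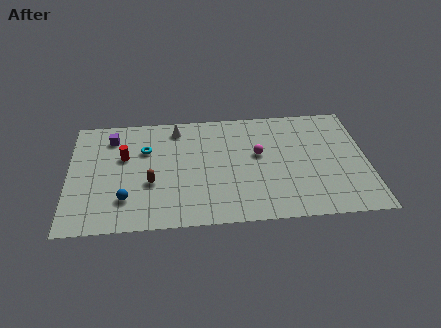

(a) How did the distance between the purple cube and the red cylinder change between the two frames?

-2.1

The distance was about 3.9 in the first image and 1.8 in the second, so they moved 2.1 units closer together.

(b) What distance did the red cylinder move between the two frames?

3.4

The red cylinder was near (1.1, 8.6) before and (3.1, 5.9) after, so it travelled √(2.0² + 2.7²) ≈ 3.4 units.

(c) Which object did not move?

the white cone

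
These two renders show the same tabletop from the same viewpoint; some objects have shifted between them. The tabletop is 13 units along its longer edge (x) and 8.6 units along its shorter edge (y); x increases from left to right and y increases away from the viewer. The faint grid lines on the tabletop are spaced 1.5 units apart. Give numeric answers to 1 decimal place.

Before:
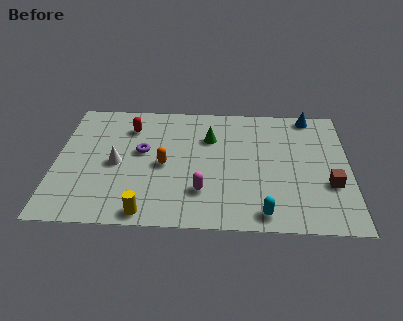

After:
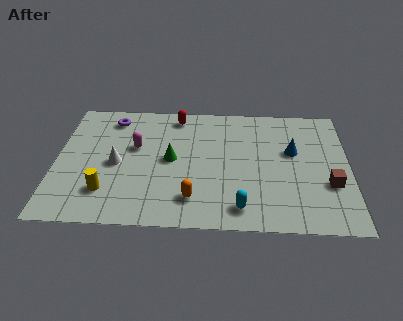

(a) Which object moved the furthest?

the magenta capsule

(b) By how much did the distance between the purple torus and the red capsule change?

+1.1

They were about 1.8 units apart before and 2.9 after — 1.1 units further apart.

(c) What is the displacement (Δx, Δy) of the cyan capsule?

(-1.0, 0.3)

The cyan capsule started near (9.2, 1.0) and ended near (8.2, 1.3).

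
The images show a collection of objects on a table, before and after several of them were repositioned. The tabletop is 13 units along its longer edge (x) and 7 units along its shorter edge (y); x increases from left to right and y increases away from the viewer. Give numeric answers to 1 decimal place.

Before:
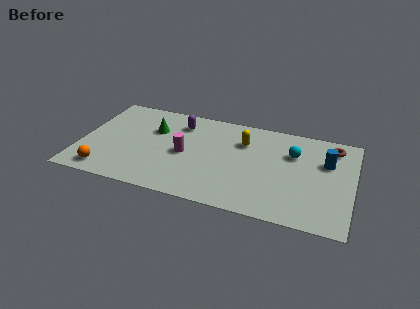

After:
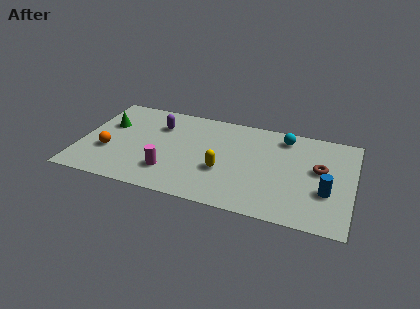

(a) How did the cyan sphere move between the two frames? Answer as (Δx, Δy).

(-0.5, 1.1)

From the two frames, the cyan sphere sits at roughly (10.1, 4.8) before and (9.6, 5.9) after.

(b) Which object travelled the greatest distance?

the yellow capsule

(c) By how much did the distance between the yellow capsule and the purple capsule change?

+1.0

The distance was about 3.1 in the first image and 4.1 in the second, so they moved 1.0 units further apart.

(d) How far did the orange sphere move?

1.5

The orange sphere moved from about (1.4, 1.0) to (1.4, 2.5), a distance of √(0.0² + 1.5²) ≈ 1.5.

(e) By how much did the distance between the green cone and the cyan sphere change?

+1.8

The distance was about 6.7 in the first image and 8.5 in the second, so they moved 1.8 units further apart.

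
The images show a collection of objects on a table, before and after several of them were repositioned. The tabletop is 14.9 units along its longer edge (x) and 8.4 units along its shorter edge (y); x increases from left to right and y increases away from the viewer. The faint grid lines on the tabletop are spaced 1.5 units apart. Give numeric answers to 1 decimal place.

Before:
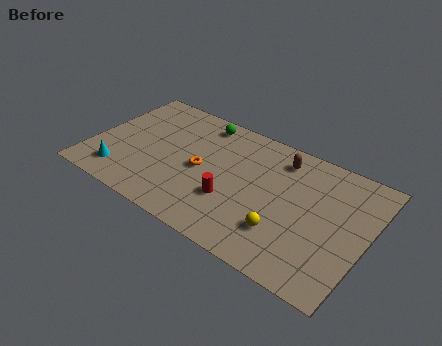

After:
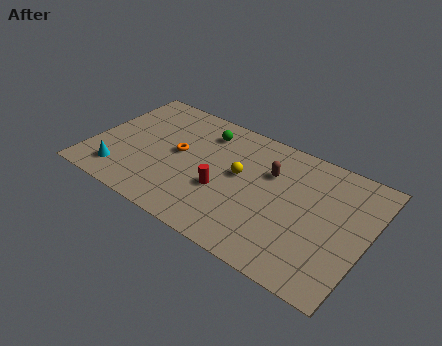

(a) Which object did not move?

the cyan cone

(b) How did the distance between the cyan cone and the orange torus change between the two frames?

-0.8

They were about 4.8 units apart before and 4.0 after — 0.8 units closer together.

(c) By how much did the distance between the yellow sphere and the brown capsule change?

-2.9

They were about 4.7 units apart before and 1.8 after — 2.9 units closer together.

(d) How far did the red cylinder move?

0.7

The red cylinder was near (7.9, 2.8) before and (7.3, 3.2) after, so it travelled √(0.6² + 0.4²) ≈ 0.7 units.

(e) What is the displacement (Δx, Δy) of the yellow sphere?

(-2.8, 2.4)

From the two frames, the yellow sphere sits at roughly (10.8, 2.3) before and (8.0, 4.7) after.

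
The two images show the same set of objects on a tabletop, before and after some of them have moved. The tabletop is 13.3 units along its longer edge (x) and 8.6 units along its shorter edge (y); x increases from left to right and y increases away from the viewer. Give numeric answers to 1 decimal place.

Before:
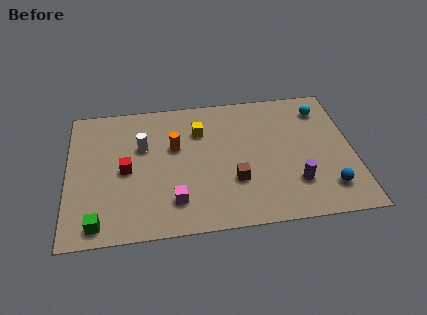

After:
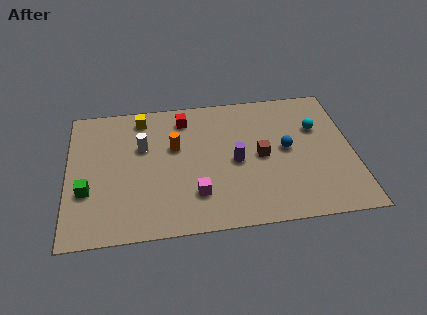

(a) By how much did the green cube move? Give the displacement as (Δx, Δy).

(-0.5, 2.0)

The green cube started near (1.4, 1.0) and ended near (0.9, 3.0).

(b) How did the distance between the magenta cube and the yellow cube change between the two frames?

+1.2

The distance was about 4.5 in the first image and 5.7 in the second, so they moved 1.2 units further apart.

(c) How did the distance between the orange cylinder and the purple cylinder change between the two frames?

-3.2

The distance was about 6.3 in the first image and 3.1 in the second, so they moved 3.2 units closer together.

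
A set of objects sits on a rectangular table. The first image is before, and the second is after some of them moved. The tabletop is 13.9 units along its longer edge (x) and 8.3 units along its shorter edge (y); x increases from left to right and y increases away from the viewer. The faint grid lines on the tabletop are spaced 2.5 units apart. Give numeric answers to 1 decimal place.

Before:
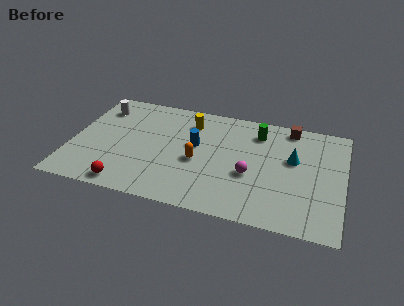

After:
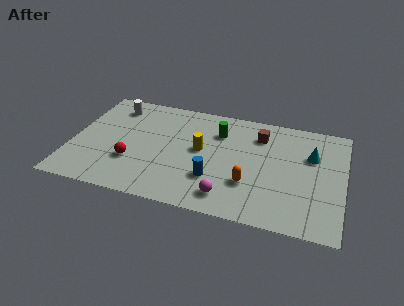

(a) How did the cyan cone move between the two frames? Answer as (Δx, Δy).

(0.9, 0.5)

From the two frames, the cyan cone sits at roughly (11.3, 5.0) before and (12.2, 5.5) after.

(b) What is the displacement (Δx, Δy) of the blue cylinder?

(1.1, -2.3)

The blue cylinder was at about (6.3, 4.8) and moved to about (7.4, 2.5).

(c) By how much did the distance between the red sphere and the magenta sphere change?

-1.4

The distance was about 6.6 in the first image and 5.2 in the second, so they moved 1.4 units closer together.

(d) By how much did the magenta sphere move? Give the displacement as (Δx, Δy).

(-1.0, -1.9)

The magenta sphere started near (9.2, 3.3) and ended near (8.2, 1.4).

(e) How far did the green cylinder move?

2.1

The green cylinder was near (9.4, 6.6) before and (7.4, 6.1) after, so it travelled √(2.0² + 0.5²) ≈ 2.1 units.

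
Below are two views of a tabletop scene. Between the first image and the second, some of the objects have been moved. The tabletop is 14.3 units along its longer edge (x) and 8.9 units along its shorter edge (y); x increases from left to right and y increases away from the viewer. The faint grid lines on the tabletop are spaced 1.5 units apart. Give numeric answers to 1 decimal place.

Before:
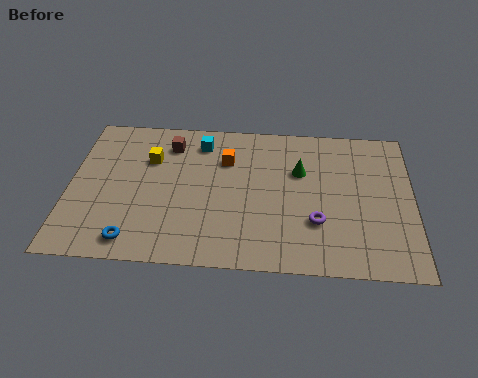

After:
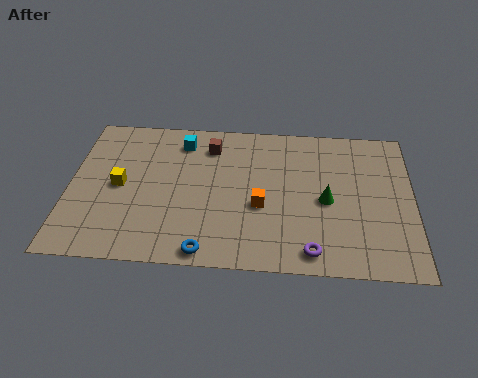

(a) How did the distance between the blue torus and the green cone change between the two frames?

-2.3

Before: roughly 8.2 units apart; after: 5.9. That's 2.3 units closer together.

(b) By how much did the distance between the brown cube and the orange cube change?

+1.6

They were about 2.5 units apart before and 4.1 after — 1.6 units further apart.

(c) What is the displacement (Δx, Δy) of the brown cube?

(1.7, 0.0)

From the two frames, the brown cube sits at roughly (4.1, 7.1) before and (5.8, 7.1) after.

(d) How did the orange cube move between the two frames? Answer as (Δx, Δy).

(1.5, -2.7)

The orange cube was at about (6.5, 6.3) and moved to about (8.0, 3.6).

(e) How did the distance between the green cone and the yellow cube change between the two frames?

+2.3

The distance was about 6.3 in the first image and 8.6 in the second, so they moved 2.3 units further apart.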